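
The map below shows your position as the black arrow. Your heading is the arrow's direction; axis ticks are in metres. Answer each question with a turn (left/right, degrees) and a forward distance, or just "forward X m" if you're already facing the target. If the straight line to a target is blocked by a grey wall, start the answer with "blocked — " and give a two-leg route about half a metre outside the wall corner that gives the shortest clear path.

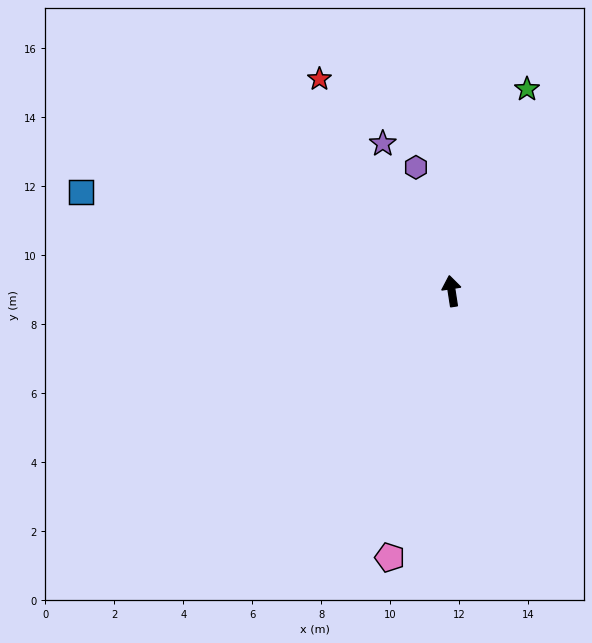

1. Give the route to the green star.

turn right 29°, forward 6.2 m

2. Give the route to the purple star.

turn left 16°, forward 4.7 m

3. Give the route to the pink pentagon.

turn left 158°, forward 7.9 m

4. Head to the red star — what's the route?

turn left 23°, forward 7.2 m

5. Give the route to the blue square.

turn left 66°, forward 11.1 m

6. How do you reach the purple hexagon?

turn left 7°, forward 3.7 m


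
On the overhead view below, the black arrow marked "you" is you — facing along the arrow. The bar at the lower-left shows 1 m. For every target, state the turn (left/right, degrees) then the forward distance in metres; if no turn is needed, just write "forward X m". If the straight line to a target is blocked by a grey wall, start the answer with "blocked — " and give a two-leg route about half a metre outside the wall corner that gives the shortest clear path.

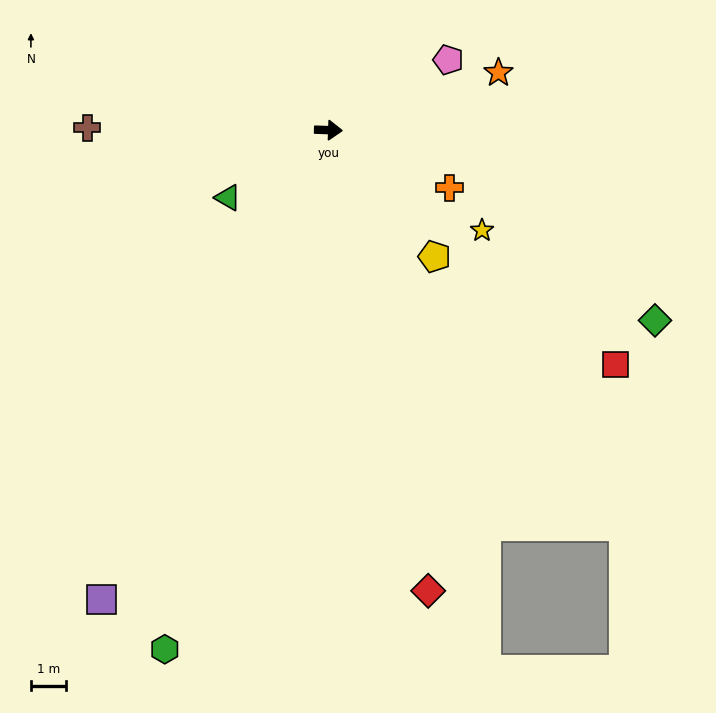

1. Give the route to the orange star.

turn left 21°, forward 5.1 m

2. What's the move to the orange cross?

turn right 24°, forward 3.8 m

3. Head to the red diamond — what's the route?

turn right 76°, forward 13.3 m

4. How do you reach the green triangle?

turn right 144°, forward 3.4 m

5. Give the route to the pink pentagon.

turn left 32°, forward 3.9 m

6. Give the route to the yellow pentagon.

turn right 48°, forward 4.7 m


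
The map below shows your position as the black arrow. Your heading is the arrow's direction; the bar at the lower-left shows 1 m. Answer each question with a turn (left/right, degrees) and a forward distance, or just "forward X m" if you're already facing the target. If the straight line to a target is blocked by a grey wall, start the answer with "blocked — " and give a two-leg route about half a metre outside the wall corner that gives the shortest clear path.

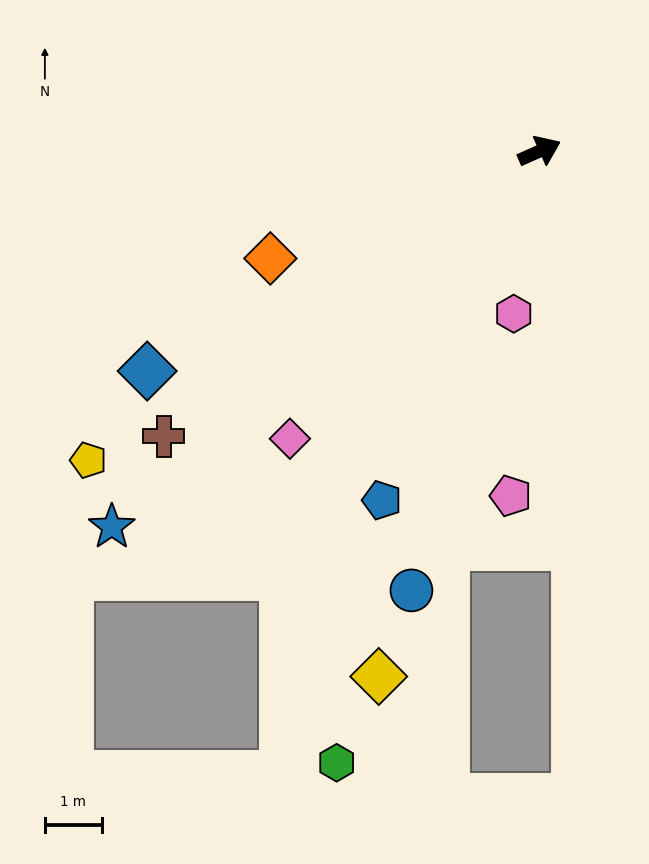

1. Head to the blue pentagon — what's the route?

turn right 138°, forward 6.7 m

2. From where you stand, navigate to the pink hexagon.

turn right 123°, forward 2.9 m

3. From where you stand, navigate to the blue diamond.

turn right 175°, forward 7.9 m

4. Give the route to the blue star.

turn right 163°, forward 10.0 m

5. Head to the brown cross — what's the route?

turn right 167°, forward 8.3 m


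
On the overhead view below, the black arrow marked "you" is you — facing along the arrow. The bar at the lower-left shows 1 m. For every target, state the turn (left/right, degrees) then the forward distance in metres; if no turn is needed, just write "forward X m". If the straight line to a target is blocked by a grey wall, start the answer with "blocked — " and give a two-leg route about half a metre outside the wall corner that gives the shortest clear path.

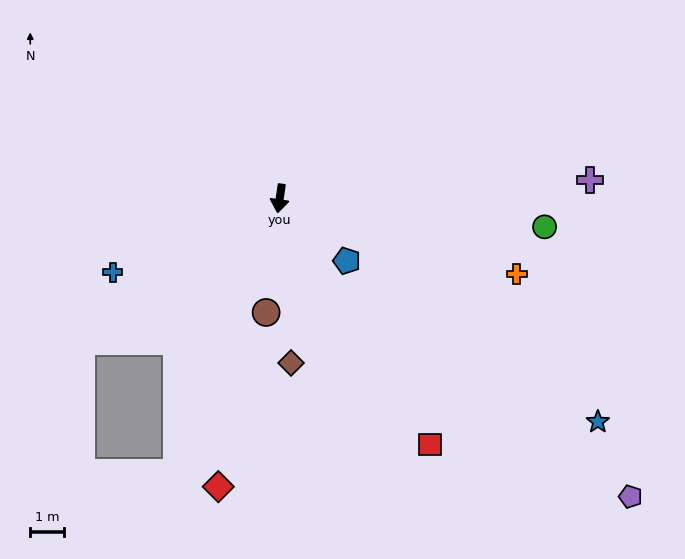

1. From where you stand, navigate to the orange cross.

turn left 81°, forward 7.4 m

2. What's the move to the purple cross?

turn left 102°, forward 9.3 m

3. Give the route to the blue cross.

turn right 58°, forward 5.5 m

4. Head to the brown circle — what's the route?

forward 3.4 m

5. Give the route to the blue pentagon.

turn left 55°, forward 2.7 m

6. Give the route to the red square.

turn left 40°, forward 8.6 m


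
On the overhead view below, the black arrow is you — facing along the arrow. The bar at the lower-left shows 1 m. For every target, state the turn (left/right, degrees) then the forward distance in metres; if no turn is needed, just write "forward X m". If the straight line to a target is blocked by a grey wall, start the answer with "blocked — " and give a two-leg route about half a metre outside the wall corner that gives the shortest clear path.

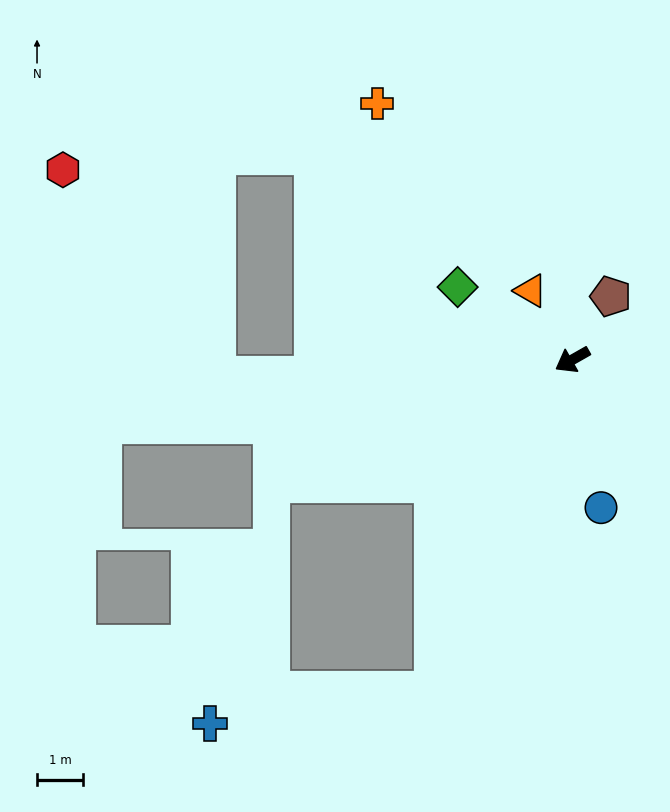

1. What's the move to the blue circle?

turn left 71°, forward 3.3 m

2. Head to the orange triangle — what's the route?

turn right 88°, forward 1.8 m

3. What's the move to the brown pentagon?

turn right 151°, forward 1.6 m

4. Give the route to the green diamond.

turn right 62°, forward 3.0 m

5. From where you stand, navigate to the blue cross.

blocked — turn left 38°, forward 7.8 m, then turn right 59°, forward 4.9 m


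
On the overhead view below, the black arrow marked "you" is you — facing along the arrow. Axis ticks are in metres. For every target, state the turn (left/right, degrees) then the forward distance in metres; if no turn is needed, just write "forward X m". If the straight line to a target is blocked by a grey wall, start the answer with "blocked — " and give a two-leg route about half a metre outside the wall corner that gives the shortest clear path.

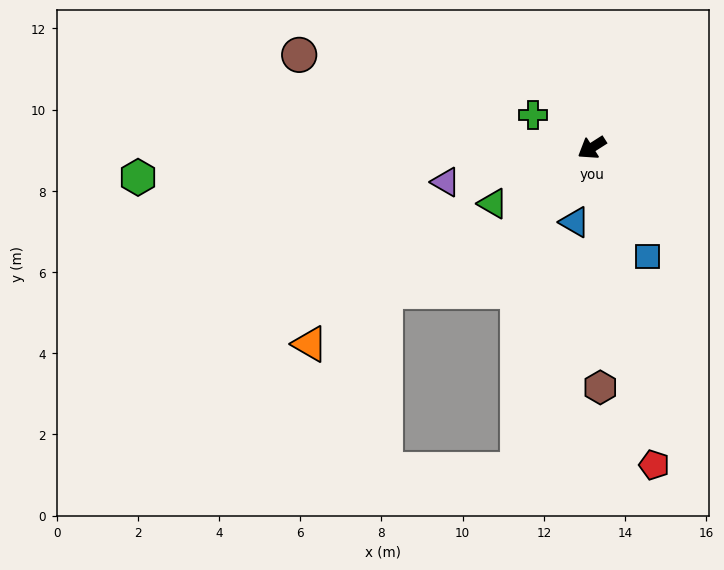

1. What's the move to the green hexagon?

turn right 29°, forward 11.2 m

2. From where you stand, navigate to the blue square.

turn left 85°, forward 3.0 m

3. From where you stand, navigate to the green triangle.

turn right 3°, forward 2.8 m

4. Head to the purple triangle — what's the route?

turn right 19°, forward 3.7 m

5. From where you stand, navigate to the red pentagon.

turn left 69°, forward 8.0 m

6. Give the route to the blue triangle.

turn left 44°, forward 1.9 m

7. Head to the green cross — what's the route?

turn right 62°, forward 1.7 m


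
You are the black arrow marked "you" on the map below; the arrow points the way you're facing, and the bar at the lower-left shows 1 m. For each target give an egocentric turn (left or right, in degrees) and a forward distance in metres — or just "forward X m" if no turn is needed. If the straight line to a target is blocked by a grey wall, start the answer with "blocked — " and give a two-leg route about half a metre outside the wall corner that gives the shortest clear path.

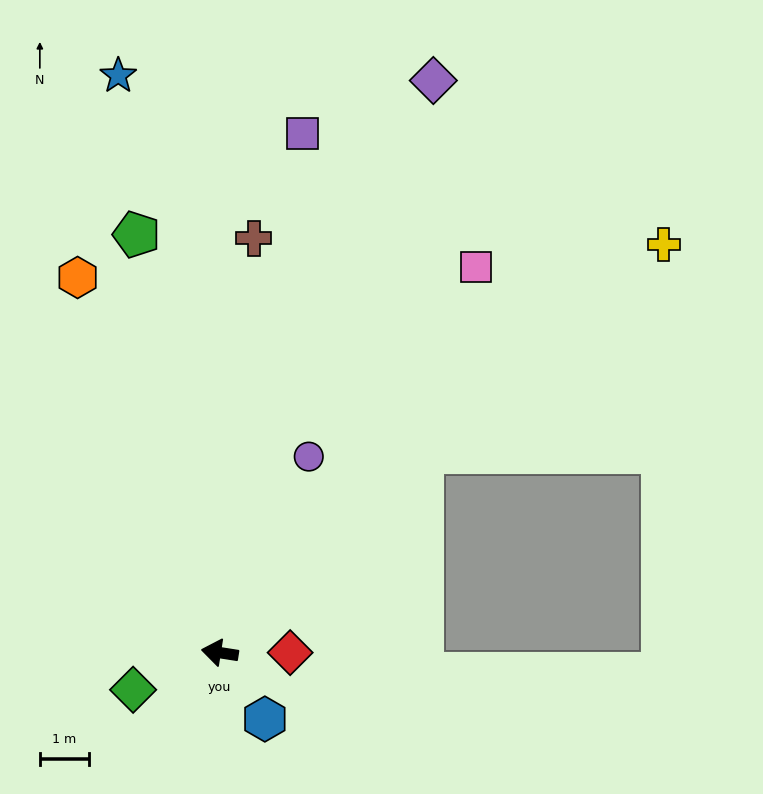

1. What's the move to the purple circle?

turn right 105°, forward 4.3 m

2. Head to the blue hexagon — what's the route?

turn left 133°, forward 1.6 m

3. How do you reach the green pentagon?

turn right 70°, forward 8.6 m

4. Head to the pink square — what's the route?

turn right 115°, forward 9.4 m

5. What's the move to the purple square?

turn right 90°, forward 10.6 m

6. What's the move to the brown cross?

turn right 86°, forward 8.4 m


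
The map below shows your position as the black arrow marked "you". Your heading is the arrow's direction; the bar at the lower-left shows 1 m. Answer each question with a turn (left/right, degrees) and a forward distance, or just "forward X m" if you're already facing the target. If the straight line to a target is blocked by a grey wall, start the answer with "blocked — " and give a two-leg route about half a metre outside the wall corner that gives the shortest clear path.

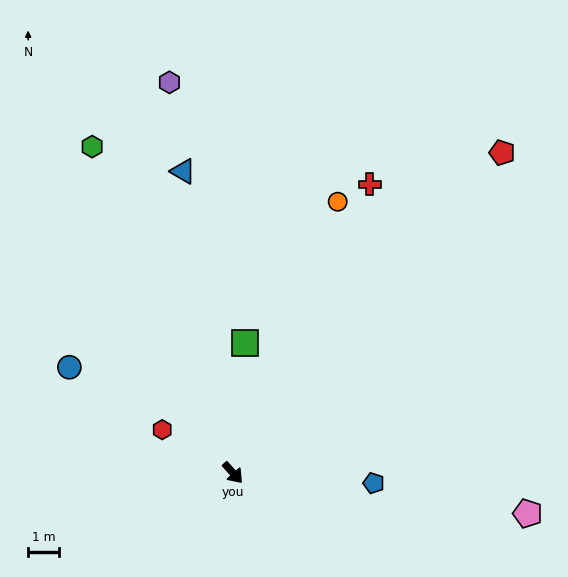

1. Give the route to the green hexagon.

turn left 162°, forward 11.6 m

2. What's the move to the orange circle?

turn left 117°, forward 9.5 m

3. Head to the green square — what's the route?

turn left 133°, forward 4.3 m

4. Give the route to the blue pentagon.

turn left 44°, forward 4.6 m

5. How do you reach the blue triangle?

turn left 148°, forward 10.0 m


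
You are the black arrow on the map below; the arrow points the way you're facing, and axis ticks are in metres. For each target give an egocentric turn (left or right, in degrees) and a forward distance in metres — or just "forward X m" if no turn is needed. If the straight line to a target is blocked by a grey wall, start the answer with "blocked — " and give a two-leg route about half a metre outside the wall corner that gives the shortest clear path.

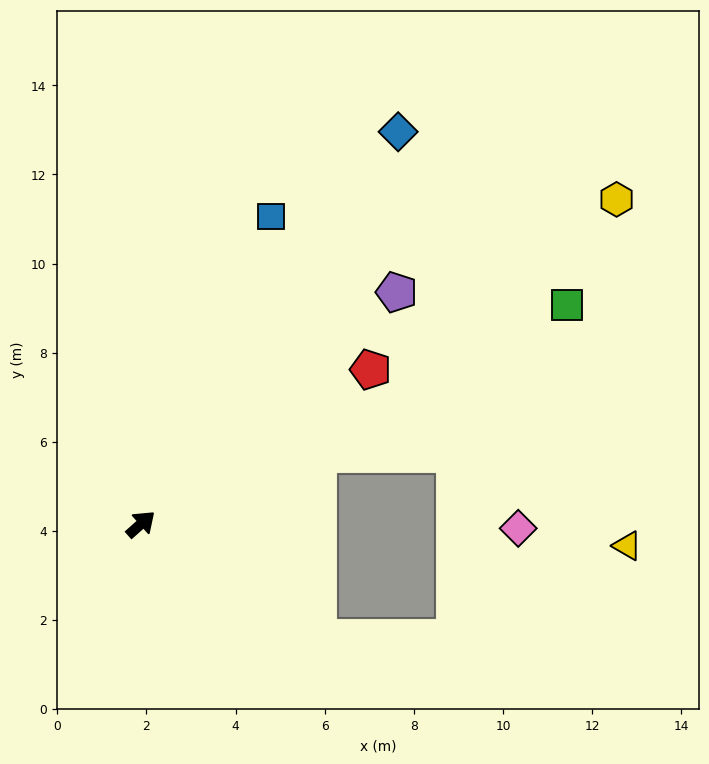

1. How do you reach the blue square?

turn left 25°, forward 7.5 m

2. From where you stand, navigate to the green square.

turn right 14°, forward 10.7 m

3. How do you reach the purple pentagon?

forward 7.7 m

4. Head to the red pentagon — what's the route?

turn right 8°, forward 6.2 m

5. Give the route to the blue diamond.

turn left 15°, forward 10.5 m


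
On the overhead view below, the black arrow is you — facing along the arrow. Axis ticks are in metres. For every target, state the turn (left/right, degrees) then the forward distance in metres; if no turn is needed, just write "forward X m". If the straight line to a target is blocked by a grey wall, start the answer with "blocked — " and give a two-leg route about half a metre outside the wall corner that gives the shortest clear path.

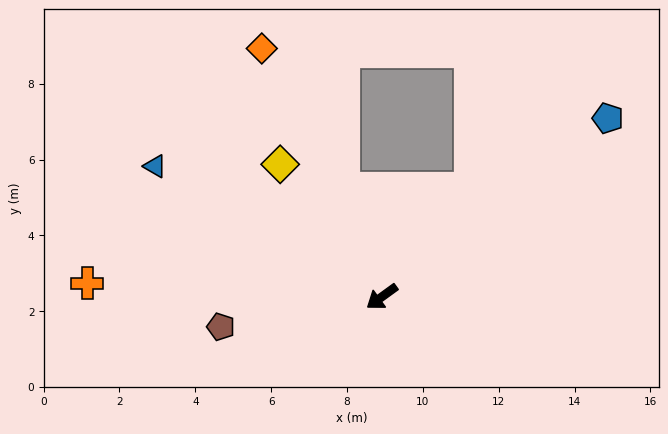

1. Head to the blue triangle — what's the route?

turn right 66°, forward 6.9 m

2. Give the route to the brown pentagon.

turn right 25°, forward 4.3 m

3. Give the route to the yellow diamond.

turn right 88°, forward 4.4 m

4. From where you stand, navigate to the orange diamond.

turn right 100°, forward 7.3 m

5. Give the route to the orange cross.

turn right 39°, forward 7.8 m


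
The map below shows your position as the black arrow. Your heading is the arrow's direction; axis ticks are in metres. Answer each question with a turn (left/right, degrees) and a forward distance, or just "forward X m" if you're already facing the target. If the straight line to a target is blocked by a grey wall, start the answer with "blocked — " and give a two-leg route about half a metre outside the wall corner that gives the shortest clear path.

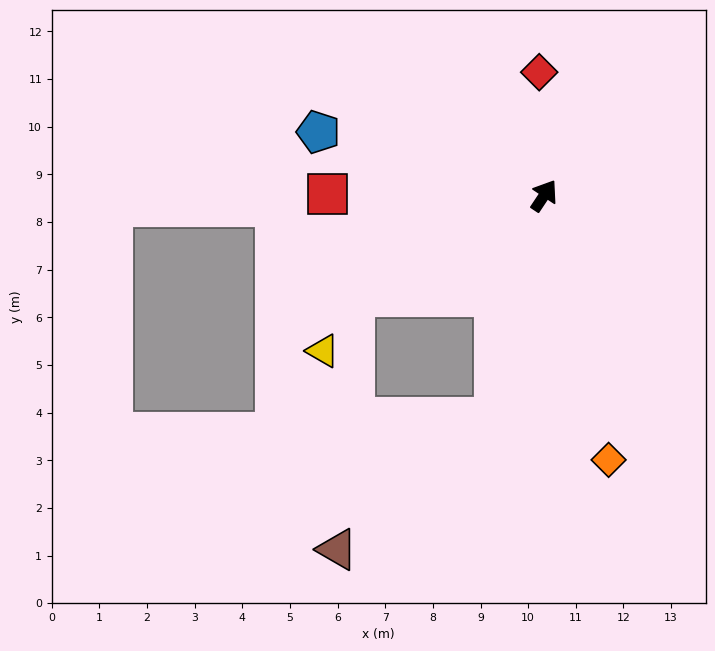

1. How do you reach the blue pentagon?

turn left 108°, forward 4.9 m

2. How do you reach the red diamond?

turn left 36°, forward 2.6 m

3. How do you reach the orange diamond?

turn right 133°, forward 5.7 m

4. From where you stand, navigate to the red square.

turn left 123°, forward 4.6 m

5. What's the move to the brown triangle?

blocked — turn right 159°, forward 4.8 m, then turn right 37°, forward 4.3 m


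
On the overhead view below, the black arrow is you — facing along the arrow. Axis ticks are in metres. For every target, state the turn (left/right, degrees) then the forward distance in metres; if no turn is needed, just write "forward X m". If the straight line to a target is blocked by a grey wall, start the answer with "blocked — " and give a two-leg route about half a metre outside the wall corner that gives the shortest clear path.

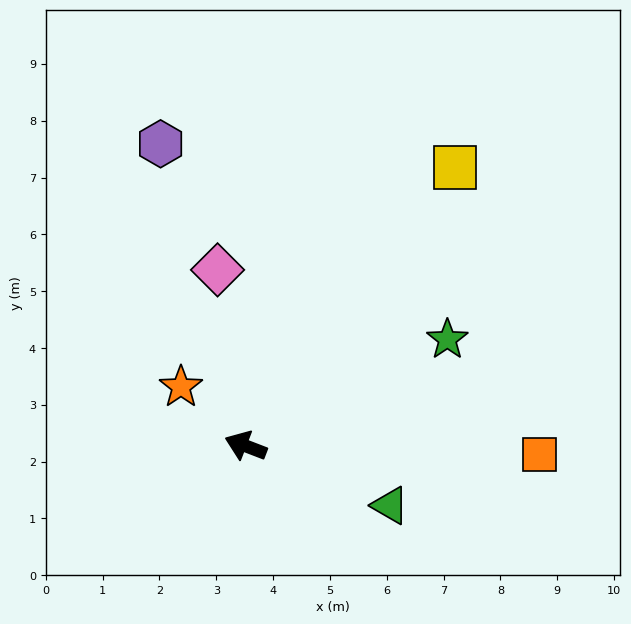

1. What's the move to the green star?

turn right 131°, forward 4.0 m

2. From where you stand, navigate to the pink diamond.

turn right 60°, forward 3.1 m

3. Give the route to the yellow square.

turn right 106°, forward 6.1 m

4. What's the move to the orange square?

turn right 161°, forward 5.2 m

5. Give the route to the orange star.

turn right 21°, forward 1.5 m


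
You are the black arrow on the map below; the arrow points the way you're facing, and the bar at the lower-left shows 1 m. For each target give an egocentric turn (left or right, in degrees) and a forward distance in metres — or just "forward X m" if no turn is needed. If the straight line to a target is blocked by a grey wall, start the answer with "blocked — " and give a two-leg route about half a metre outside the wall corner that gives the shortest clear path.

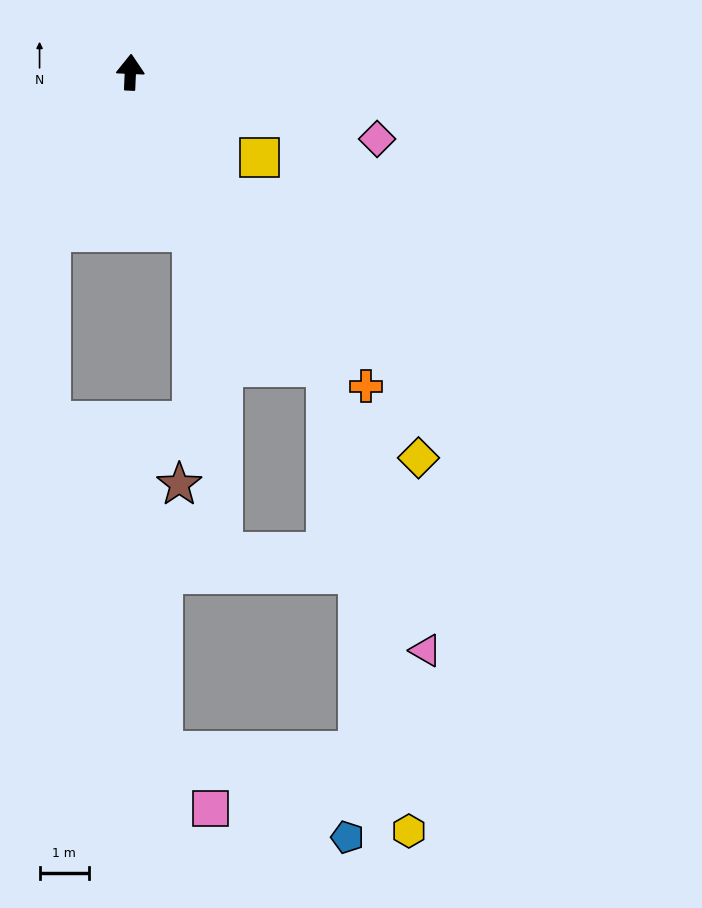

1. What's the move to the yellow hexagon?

blocked — turn right 144°, forward 7.2 m, then turn right 24°, forward 9.5 m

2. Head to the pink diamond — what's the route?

turn right 103°, forward 5.2 m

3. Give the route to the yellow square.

turn right 121°, forward 3.1 m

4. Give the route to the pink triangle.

blocked — turn right 144°, forward 7.2 m, then turn right 14°, forward 6.1 m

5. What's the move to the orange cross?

turn right 141°, forward 7.9 m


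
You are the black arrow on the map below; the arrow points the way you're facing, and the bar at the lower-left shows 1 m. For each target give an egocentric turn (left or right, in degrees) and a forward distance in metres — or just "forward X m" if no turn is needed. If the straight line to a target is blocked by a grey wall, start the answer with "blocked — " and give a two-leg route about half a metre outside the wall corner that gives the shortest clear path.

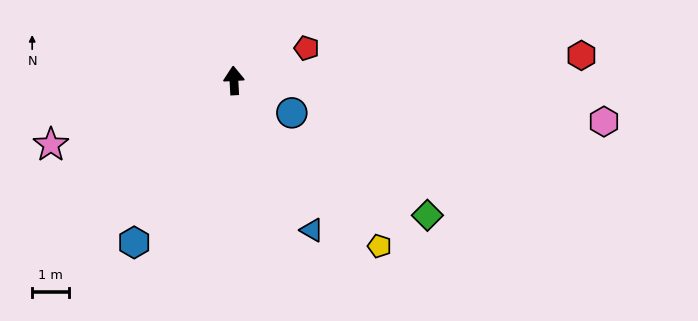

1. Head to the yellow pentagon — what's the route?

turn right 142°, forward 6.0 m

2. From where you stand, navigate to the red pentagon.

turn right 69°, forward 2.2 m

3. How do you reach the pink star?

turn left 106°, forward 5.3 m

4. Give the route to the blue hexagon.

turn left 145°, forward 5.2 m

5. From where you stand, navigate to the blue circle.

turn right 122°, forward 1.8 m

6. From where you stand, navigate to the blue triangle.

turn right 156°, forward 4.6 m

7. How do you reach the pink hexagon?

turn right 99°, forward 10.2 m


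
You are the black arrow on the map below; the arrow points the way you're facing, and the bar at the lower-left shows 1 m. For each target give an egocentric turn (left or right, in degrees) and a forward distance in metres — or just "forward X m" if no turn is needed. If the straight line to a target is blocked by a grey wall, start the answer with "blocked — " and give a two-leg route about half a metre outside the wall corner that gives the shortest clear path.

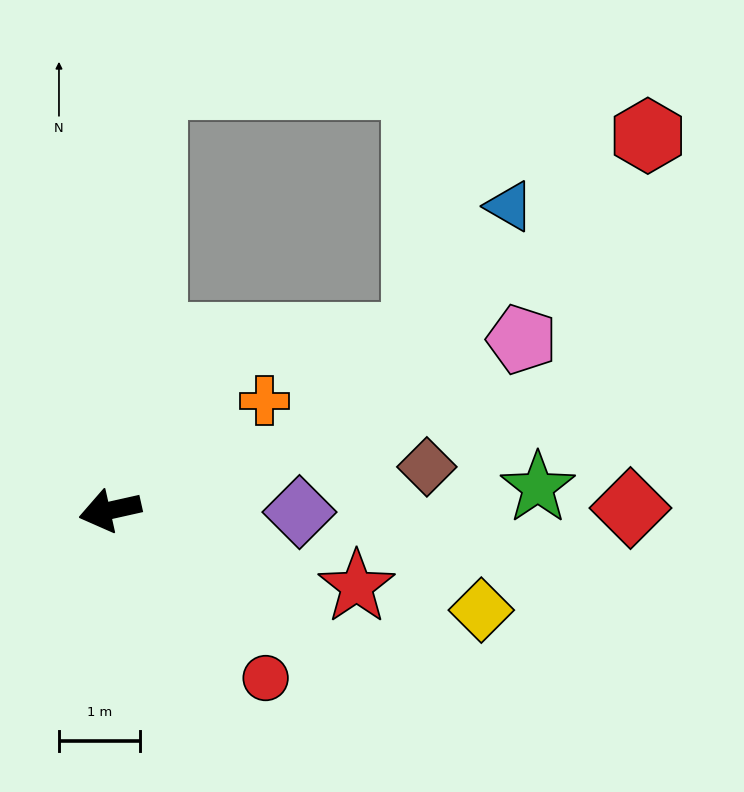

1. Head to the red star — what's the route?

turn left 150°, forward 3.2 m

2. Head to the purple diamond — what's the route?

turn left 167°, forward 2.3 m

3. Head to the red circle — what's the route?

turn left 120°, forward 2.8 m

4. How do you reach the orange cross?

turn right 157°, forward 2.3 m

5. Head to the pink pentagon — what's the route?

turn right 170°, forward 5.5 m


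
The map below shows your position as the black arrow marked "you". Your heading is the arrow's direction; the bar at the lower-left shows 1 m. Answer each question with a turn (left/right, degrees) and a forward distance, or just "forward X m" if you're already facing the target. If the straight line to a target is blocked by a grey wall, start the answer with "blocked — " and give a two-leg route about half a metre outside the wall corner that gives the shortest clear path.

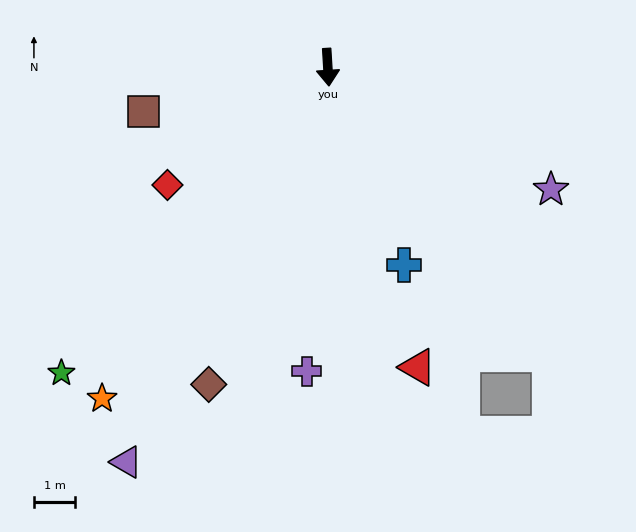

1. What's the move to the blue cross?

turn left 18°, forward 5.1 m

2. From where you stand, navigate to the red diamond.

turn right 57°, forward 4.8 m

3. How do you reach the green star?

turn right 45°, forward 9.8 m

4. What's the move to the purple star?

turn left 58°, forward 6.2 m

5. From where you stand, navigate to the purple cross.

turn right 7°, forward 7.4 m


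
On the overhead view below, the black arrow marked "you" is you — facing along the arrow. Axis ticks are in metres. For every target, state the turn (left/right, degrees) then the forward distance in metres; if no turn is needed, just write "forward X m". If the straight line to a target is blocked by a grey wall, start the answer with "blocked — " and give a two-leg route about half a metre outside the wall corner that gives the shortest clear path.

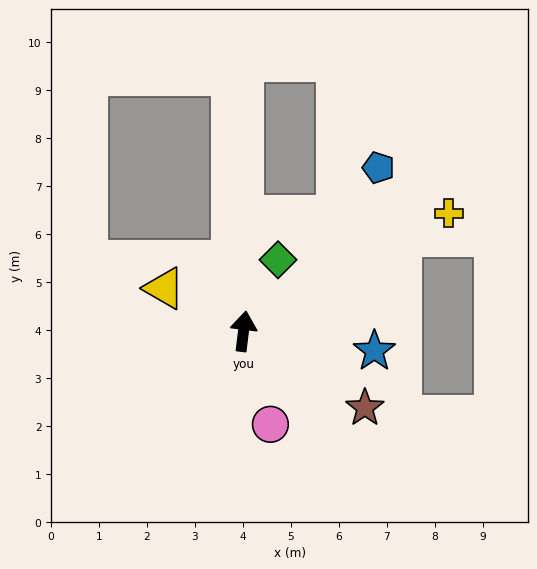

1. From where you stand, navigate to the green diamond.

turn right 19°, forward 1.7 m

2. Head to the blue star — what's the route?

turn right 92°, forward 2.8 m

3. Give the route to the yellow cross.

turn right 53°, forward 4.9 m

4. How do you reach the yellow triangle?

turn left 69°, forward 1.9 m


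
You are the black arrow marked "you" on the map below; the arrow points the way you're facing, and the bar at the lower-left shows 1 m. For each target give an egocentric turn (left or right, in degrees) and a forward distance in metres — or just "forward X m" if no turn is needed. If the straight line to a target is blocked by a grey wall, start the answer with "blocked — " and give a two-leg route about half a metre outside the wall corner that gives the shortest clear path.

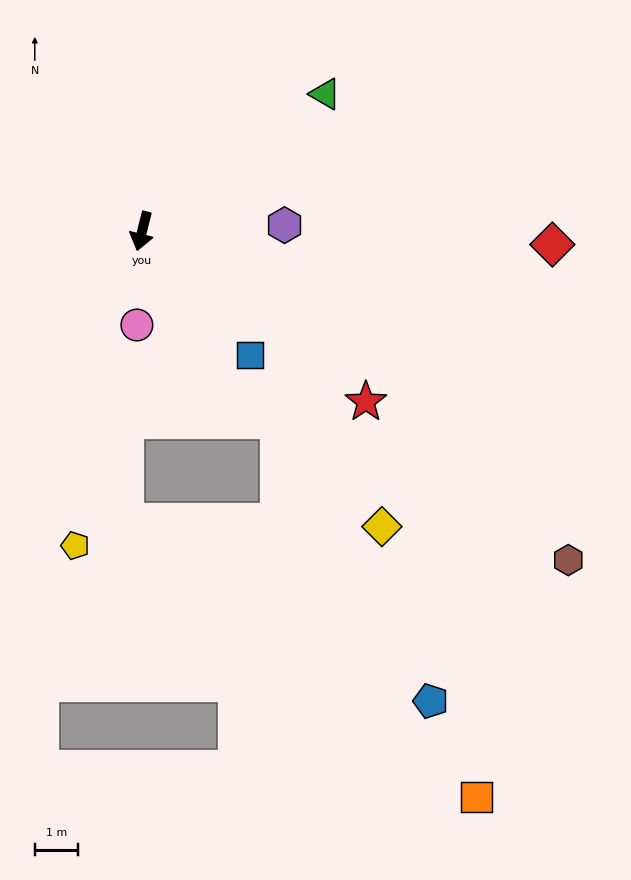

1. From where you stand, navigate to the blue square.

turn left 55°, forward 3.8 m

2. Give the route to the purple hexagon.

turn left 107°, forward 3.3 m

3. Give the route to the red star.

turn left 67°, forward 6.5 m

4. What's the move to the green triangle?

turn left 141°, forward 5.3 m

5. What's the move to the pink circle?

turn left 11°, forward 2.2 m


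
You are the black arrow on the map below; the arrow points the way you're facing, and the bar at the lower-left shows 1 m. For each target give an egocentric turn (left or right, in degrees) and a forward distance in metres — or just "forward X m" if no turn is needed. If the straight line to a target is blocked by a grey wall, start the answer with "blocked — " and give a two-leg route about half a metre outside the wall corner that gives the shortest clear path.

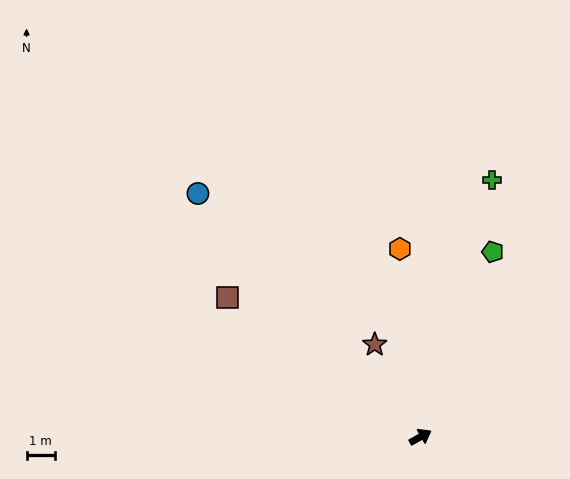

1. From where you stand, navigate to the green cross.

turn left 45°, forward 9.3 m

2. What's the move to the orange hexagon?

turn left 67°, forward 6.6 m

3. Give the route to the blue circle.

turn left 103°, forward 11.5 m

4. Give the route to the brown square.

turn left 115°, forward 8.3 m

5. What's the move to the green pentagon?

turn left 39°, forward 6.9 m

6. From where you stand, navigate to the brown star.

turn left 87°, forward 3.6 m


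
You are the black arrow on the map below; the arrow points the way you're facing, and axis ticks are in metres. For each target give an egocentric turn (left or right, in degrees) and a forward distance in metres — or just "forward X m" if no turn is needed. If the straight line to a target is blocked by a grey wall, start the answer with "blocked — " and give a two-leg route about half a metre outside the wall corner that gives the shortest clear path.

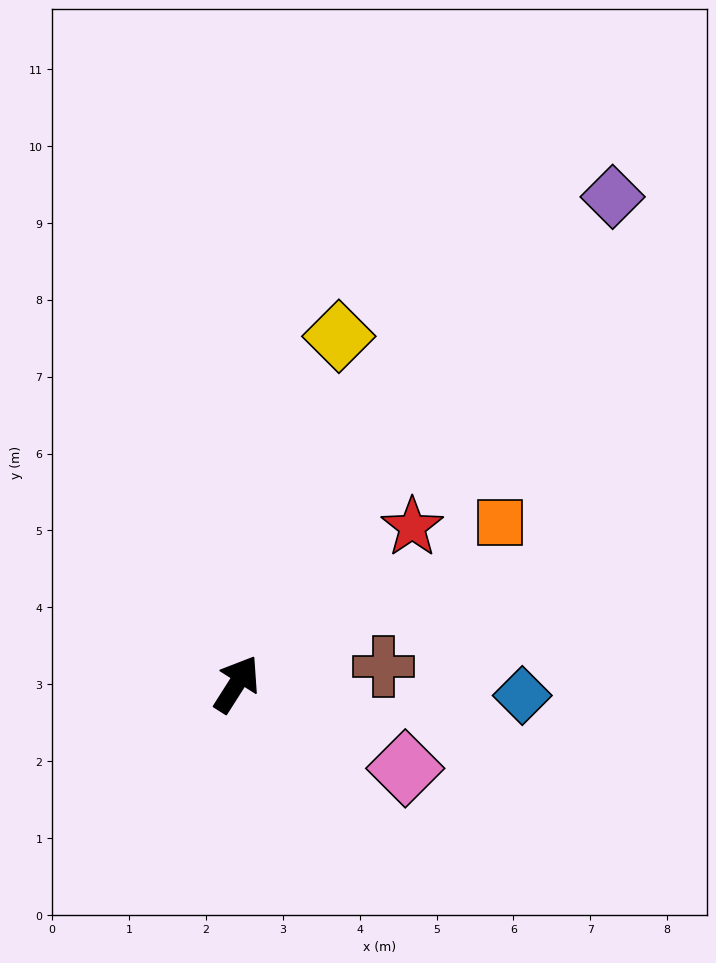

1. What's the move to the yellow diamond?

turn left 16°, forward 4.7 m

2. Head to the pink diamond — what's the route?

turn right 84°, forward 2.5 m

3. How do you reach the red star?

turn right 16°, forward 3.1 m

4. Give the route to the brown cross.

turn right 51°, forward 1.9 m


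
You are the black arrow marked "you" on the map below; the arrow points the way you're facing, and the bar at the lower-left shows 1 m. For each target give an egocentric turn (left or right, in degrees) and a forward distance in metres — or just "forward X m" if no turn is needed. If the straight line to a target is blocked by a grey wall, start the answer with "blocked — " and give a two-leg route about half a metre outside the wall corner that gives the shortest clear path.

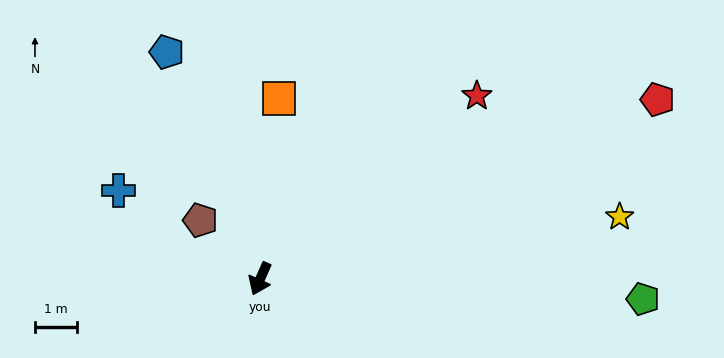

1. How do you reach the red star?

turn left 154°, forward 6.8 m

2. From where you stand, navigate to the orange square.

turn right 162°, forward 4.3 m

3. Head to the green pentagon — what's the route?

turn left 111°, forward 9.1 m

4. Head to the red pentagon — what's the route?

turn left 138°, forward 10.4 m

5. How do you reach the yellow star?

turn left 124°, forward 8.7 m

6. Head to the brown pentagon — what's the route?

turn right 110°, forward 2.0 m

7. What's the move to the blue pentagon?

turn right 134°, forward 5.8 m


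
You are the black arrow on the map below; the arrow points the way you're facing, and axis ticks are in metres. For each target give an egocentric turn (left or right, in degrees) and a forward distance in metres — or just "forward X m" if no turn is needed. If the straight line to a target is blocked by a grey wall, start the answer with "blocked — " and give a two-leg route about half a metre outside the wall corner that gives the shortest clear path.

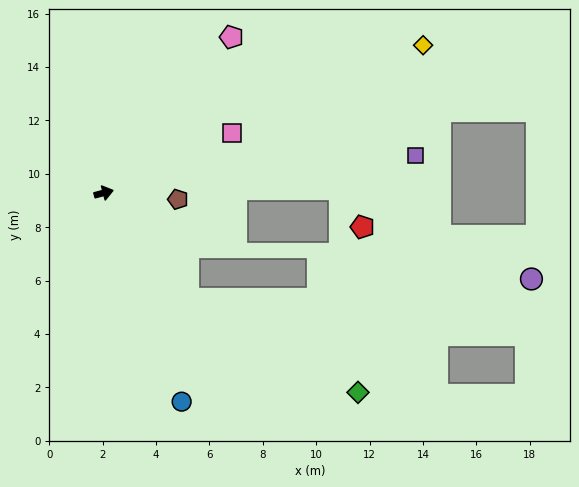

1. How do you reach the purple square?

turn right 8°, forward 11.8 m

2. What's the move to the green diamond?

blocked — turn right 66°, forward 5.1 m, then turn left 22°, forward 7.3 m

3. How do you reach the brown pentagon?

turn right 20°, forward 2.8 m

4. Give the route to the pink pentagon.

turn left 36°, forward 7.5 m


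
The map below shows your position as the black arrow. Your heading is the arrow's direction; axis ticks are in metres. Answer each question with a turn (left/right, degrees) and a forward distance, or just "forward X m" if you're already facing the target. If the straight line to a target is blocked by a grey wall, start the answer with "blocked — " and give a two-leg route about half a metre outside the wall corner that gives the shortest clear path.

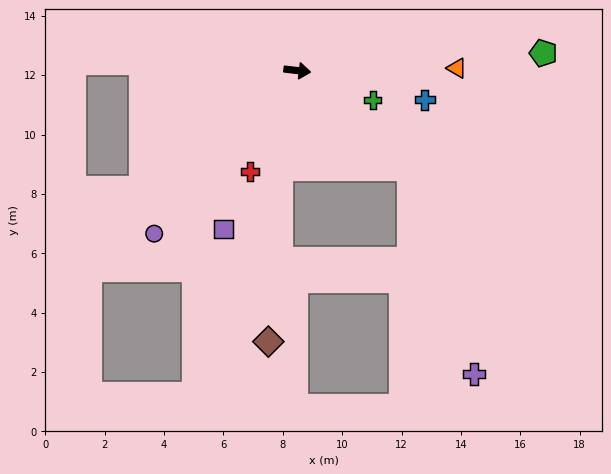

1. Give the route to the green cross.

turn right 15°, forward 2.7 m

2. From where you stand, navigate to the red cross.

turn right 108°, forward 3.8 m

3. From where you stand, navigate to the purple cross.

blocked — turn right 34°, forward 5.0 m, then turn right 32°, forward 7.3 m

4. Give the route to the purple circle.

turn right 125°, forward 7.3 m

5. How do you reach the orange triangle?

turn left 8°, forward 5.4 m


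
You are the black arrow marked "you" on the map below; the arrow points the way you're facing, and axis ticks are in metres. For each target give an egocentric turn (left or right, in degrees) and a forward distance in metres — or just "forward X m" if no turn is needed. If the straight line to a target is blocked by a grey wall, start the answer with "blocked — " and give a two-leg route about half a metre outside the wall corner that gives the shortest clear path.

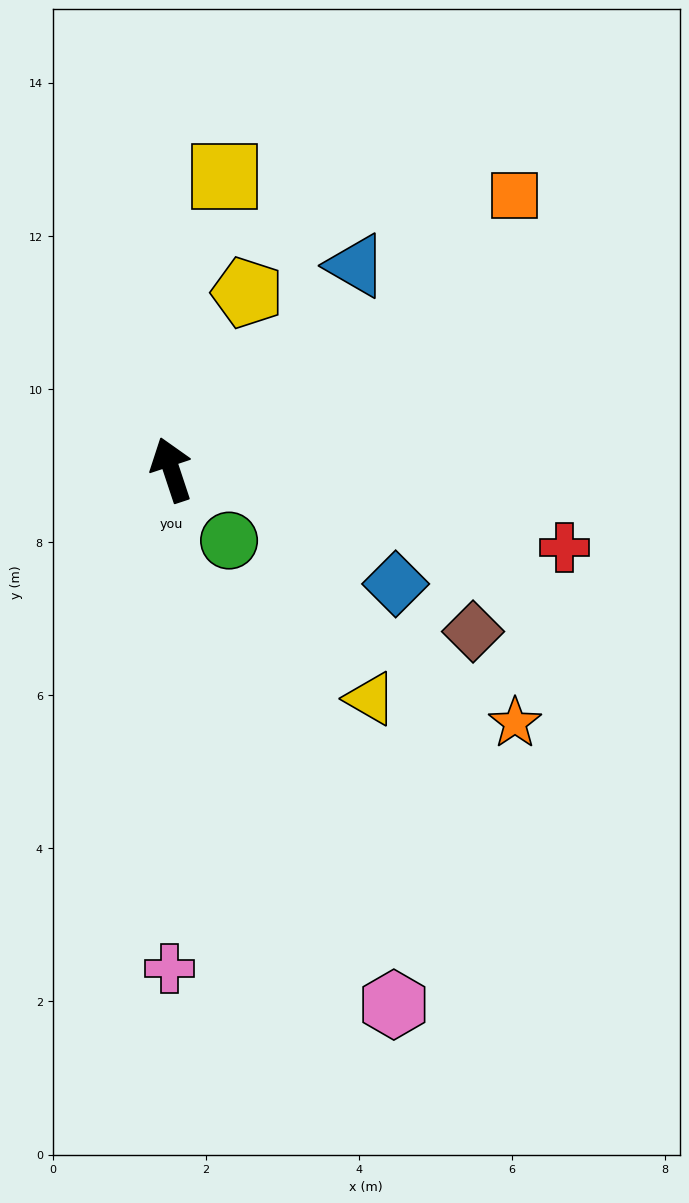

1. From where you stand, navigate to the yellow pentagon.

turn right 42°, forward 2.5 m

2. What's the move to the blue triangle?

turn right 60°, forward 3.6 m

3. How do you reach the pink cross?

turn left 161°, forward 6.5 m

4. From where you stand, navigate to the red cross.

turn right 120°, forward 5.2 m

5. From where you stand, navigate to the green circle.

turn right 159°, forward 1.2 m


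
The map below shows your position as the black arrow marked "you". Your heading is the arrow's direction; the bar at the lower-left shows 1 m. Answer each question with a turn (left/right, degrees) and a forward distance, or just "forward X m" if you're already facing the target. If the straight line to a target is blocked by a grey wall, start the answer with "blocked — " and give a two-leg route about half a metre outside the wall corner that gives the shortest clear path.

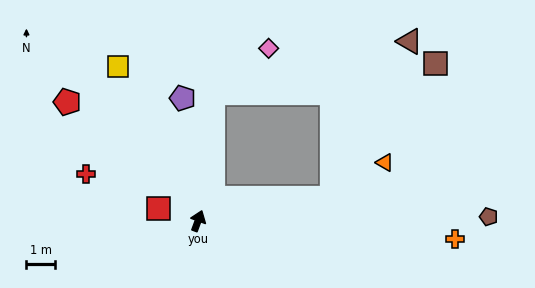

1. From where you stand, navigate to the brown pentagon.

turn right 69°, forward 10.1 m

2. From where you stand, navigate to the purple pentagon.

turn left 27°, forward 4.3 m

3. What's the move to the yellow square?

turn left 48°, forward 6.0 m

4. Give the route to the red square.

turn left 92°, forward 1.4 m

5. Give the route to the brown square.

blocked — turn right 60°, forward 4.7 m, then turn left 43°, forward 5.9 m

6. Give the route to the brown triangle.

blocked — turn right 60°, forward 4.7 m, then turn left 54°, forward 6.1 m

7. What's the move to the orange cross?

turn right 74°, forward 9.0 m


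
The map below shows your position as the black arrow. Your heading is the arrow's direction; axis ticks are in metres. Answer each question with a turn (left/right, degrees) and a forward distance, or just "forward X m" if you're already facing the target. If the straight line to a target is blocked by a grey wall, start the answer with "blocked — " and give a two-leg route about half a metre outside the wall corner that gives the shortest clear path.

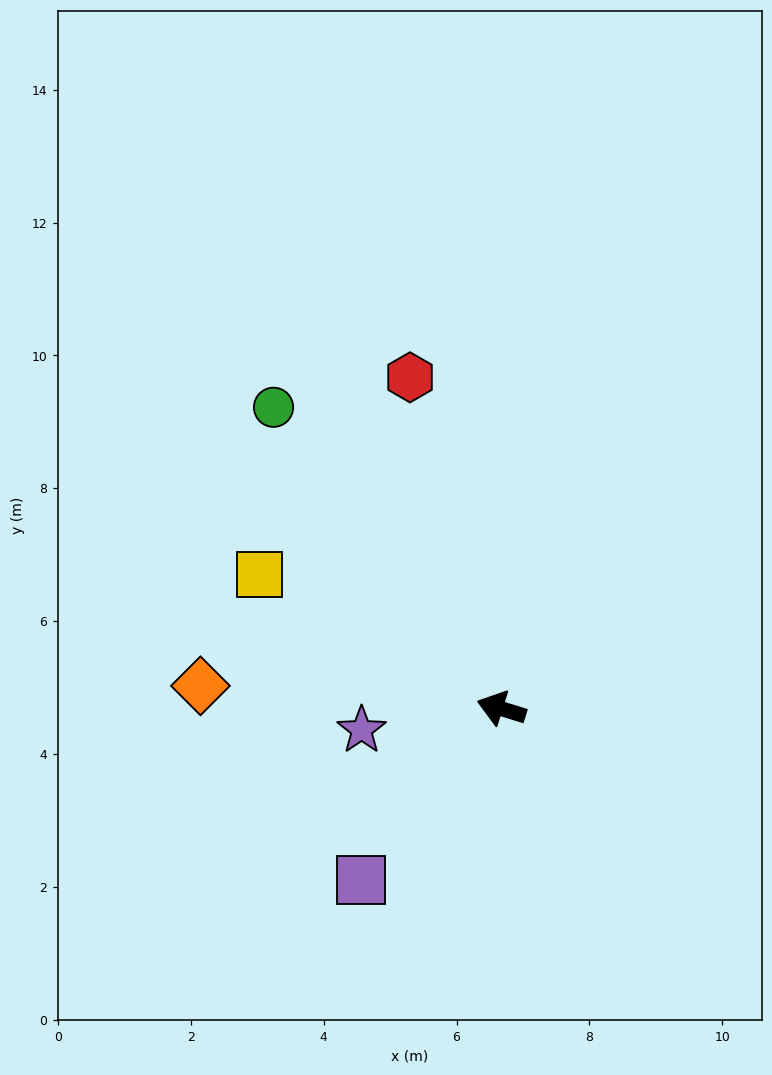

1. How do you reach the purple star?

turn left 26°, forward 2.1 m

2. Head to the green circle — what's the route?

turn right 36°, forward 5.7 m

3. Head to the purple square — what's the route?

turn left 68°, forward 3.3 m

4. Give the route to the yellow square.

turn right 12°, forward 4.2 m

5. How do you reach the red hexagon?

turn right 57°, forward 5.2 m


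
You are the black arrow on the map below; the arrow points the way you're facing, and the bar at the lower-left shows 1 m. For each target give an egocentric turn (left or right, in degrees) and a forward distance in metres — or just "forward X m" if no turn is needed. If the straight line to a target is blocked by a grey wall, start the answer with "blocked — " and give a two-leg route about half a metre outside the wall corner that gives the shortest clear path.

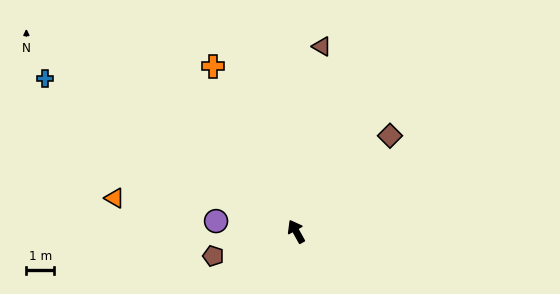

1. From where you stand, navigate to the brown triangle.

turn right 37°, forward 6.7 m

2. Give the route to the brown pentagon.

turn left 77°, forward 3.1 m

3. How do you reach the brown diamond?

turn right 74°, forward 4.8 m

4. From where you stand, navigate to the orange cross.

turn right 2°, forward 6.6 m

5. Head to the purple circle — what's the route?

turn left 53°, forward 2.9 m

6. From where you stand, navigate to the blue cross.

turn left 30°, forward 10.5 m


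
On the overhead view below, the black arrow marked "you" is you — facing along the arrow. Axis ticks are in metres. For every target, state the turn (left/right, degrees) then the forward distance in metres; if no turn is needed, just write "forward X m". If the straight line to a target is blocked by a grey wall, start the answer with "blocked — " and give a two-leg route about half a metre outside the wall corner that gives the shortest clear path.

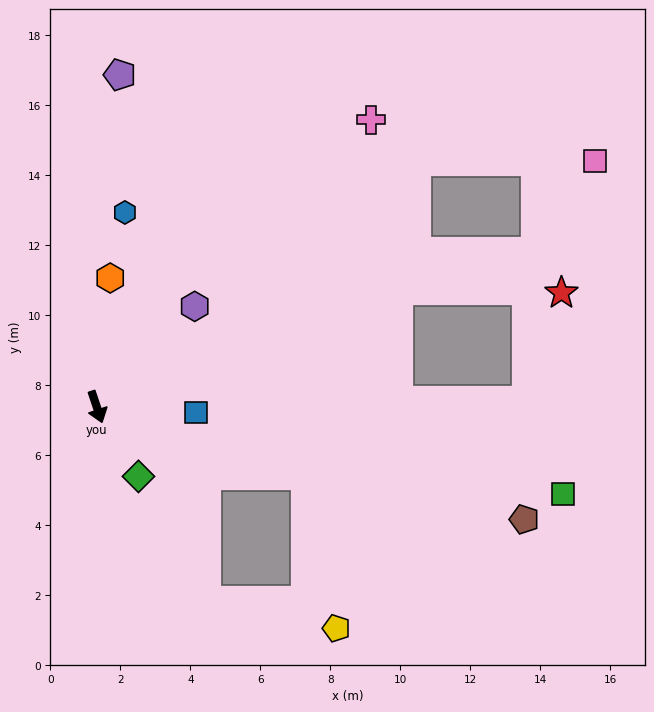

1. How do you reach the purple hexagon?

turn left 117°, forward 4.0 m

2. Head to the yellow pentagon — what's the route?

blocked — turn left 53°, forward 6.3 m, then turn right 60°, forward 4.5 m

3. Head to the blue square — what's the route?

turn left 68°, forward 2.8 m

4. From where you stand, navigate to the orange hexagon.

turn left 155°, forward 3.7 m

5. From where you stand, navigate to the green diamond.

turn left 12°, forward 2.3 m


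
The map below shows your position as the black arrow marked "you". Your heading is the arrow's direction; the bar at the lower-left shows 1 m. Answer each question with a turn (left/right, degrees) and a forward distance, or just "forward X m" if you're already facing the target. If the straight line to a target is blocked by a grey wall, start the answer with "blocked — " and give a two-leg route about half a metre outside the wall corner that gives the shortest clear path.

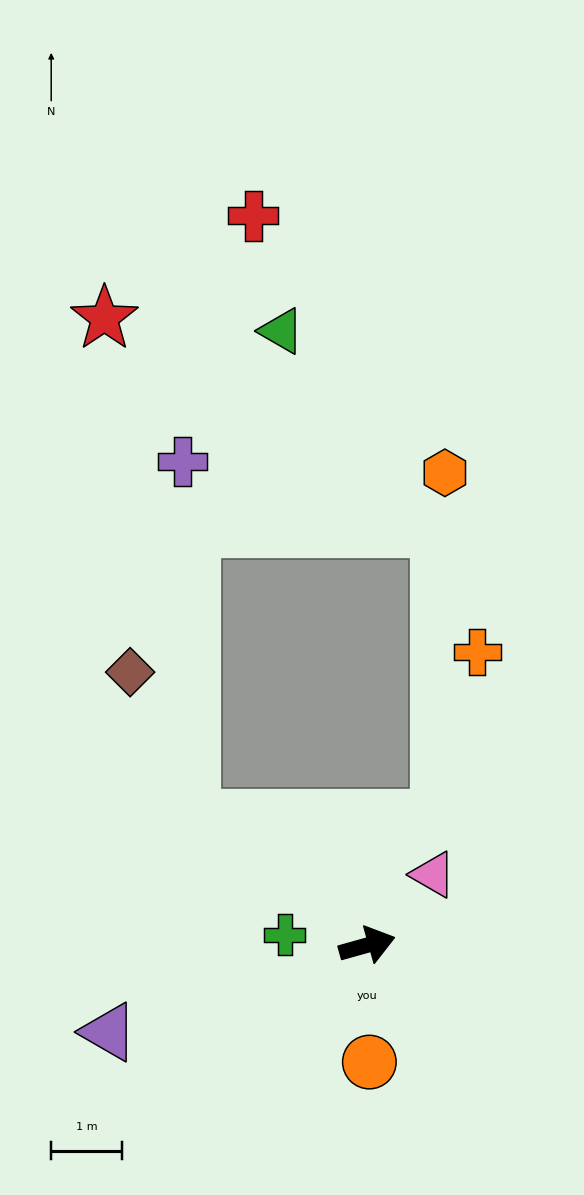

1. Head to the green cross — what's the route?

turn left 157°, forward 1.2 m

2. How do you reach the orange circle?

turn right 105°, forward 1.7 m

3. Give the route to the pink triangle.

turn left 31°, forward 1.4 m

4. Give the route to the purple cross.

blocked — turn left 129°, forward 3.1 m, then turn right 53°, forward 5.1 m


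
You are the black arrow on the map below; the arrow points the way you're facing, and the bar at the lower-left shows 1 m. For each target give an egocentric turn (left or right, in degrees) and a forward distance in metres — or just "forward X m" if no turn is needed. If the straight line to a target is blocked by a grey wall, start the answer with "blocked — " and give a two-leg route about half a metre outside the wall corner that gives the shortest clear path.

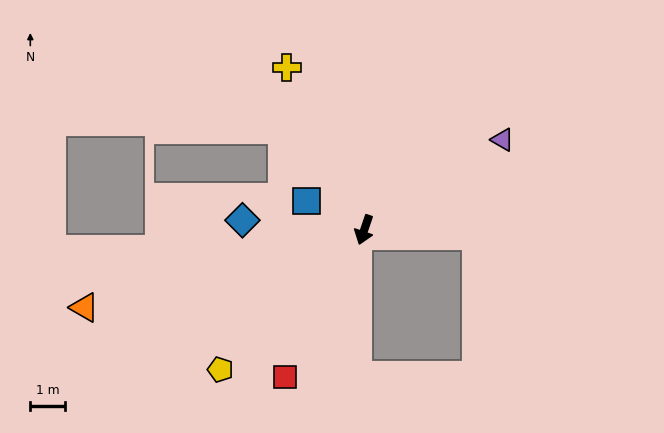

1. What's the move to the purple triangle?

turn left 142°, forward 4.8 m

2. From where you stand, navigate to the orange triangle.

turn right 56°, forward 8.5 m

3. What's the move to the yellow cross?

turn right 136°, forward 5.3 m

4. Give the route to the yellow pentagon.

turn right 27°, forward 5.9 m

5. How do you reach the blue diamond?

turn right 76°, forward 3.6 m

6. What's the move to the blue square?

turn right 98°, forward 1.9 m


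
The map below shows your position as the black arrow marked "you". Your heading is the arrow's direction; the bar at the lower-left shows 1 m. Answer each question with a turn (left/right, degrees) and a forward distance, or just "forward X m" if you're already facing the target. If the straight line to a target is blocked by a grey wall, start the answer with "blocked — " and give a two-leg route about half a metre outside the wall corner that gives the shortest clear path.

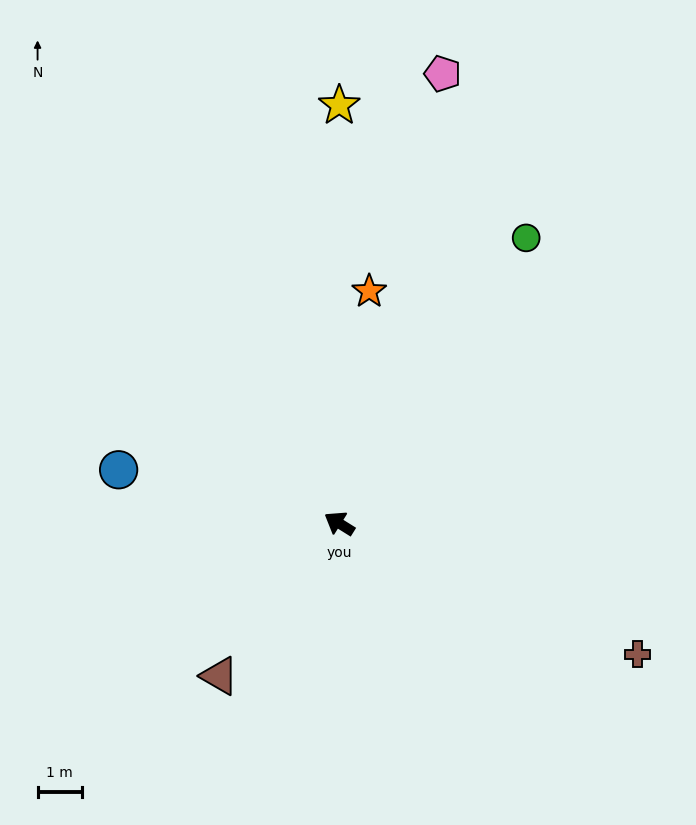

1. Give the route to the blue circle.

turn left 18°, forward 5.2 m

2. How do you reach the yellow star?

turn right 58°, forward 9.5 m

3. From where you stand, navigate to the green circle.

turn right 91°, forward 7.7 m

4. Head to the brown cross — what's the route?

turn right 172°, forward 7.4 m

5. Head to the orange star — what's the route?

turn right 65°, forward 5.3 m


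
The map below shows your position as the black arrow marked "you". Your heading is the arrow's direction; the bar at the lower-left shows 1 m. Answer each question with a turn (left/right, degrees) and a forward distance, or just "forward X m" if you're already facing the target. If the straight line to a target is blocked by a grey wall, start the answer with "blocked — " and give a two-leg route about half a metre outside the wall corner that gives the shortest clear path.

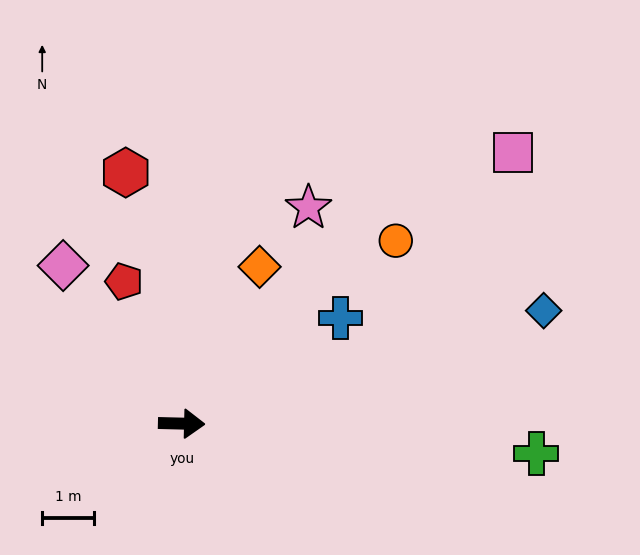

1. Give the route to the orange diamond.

turn left 65°, forward 3.4 m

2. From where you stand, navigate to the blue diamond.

turn left 19°, forward 7.3 m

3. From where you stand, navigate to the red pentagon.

turn left 113°, forward 2.9 m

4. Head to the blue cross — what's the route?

turn left 35°, forward 3.7 m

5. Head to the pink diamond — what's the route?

turn left 128°, forward 3.8 m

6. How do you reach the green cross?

turn right 3°, forward 6.8 m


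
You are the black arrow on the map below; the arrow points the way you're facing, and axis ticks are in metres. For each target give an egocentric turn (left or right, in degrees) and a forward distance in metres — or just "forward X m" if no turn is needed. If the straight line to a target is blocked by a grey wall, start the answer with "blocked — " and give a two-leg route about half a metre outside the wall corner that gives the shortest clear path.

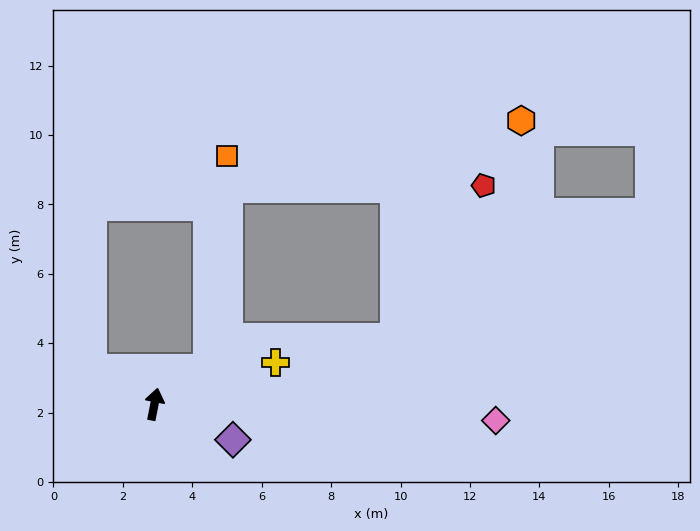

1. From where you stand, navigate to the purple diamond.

turn right 103°, forward 2.5 m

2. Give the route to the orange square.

blocked — turn right 45°, forward 1.9 m, then turn left 51°, forward 6.1 m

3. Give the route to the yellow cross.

turn right 60°, forward 3.7 m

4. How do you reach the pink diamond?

turn right 82°, forward 9.8 m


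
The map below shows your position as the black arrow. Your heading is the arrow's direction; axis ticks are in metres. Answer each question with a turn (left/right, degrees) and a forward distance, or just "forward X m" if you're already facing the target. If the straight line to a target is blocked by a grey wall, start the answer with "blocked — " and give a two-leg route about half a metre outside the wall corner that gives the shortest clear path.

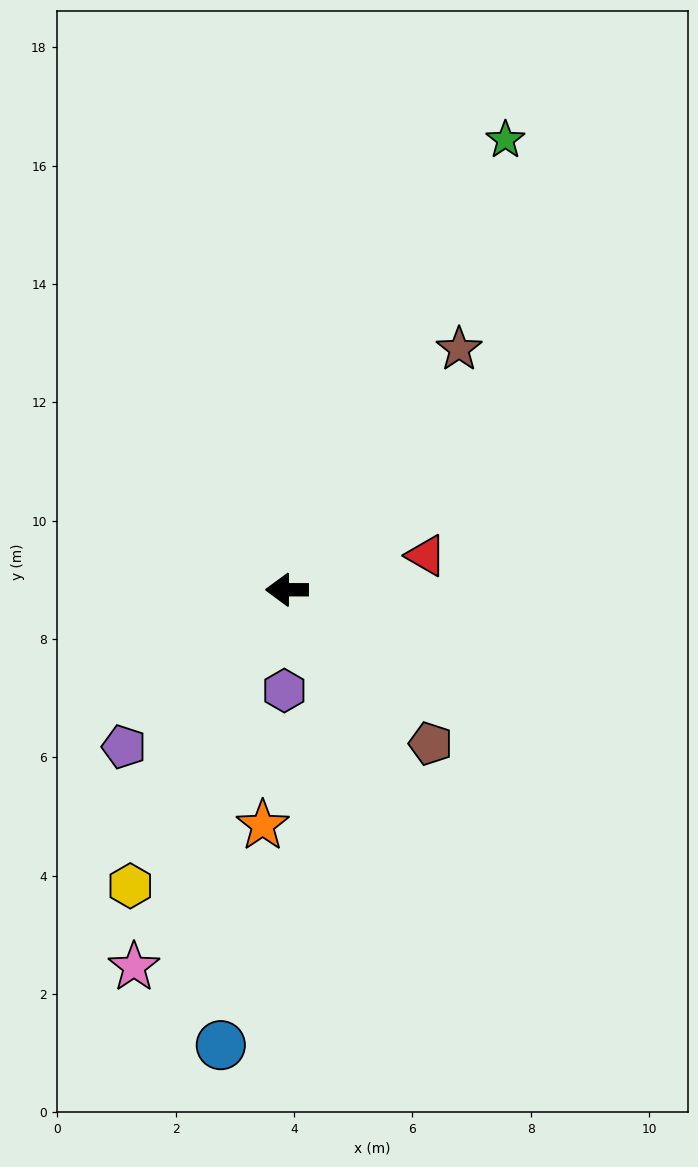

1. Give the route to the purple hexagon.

turn left 89°, forward 1.7 m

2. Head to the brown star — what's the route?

turn right 125°, forward 5.0 m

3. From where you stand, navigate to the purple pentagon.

turn left 44°, forward 3.8 m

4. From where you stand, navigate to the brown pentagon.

turn left 133°, forward 3.6 m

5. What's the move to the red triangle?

turn right 166°, forward 2.4 m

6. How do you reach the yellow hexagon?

turn left 62°, forward 5.7 m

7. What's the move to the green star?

turn right 116°, forward 8.5 m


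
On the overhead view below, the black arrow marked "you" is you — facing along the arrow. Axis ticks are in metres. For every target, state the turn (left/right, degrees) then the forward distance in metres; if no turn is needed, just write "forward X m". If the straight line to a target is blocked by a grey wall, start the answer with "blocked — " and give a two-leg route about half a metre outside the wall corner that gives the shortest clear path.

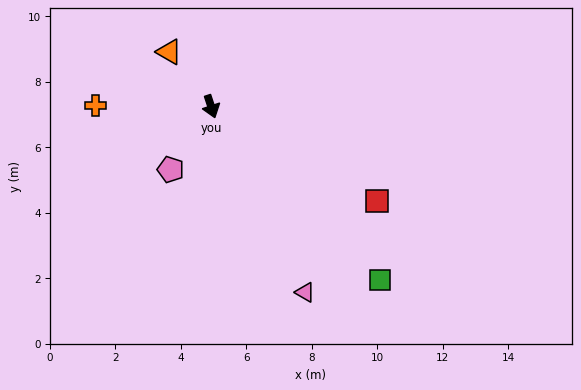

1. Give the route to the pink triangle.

turn left 9°, forward 6.4 m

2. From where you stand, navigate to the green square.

turn left 26°, forward 7.4 m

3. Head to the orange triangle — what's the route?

turn right 161°, forward 2.1 m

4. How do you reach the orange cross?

turn right 109°, forward 3.5 m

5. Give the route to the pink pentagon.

turn right 51°, forward 2.3 m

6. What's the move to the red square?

turn left 42°, forward 5.8 m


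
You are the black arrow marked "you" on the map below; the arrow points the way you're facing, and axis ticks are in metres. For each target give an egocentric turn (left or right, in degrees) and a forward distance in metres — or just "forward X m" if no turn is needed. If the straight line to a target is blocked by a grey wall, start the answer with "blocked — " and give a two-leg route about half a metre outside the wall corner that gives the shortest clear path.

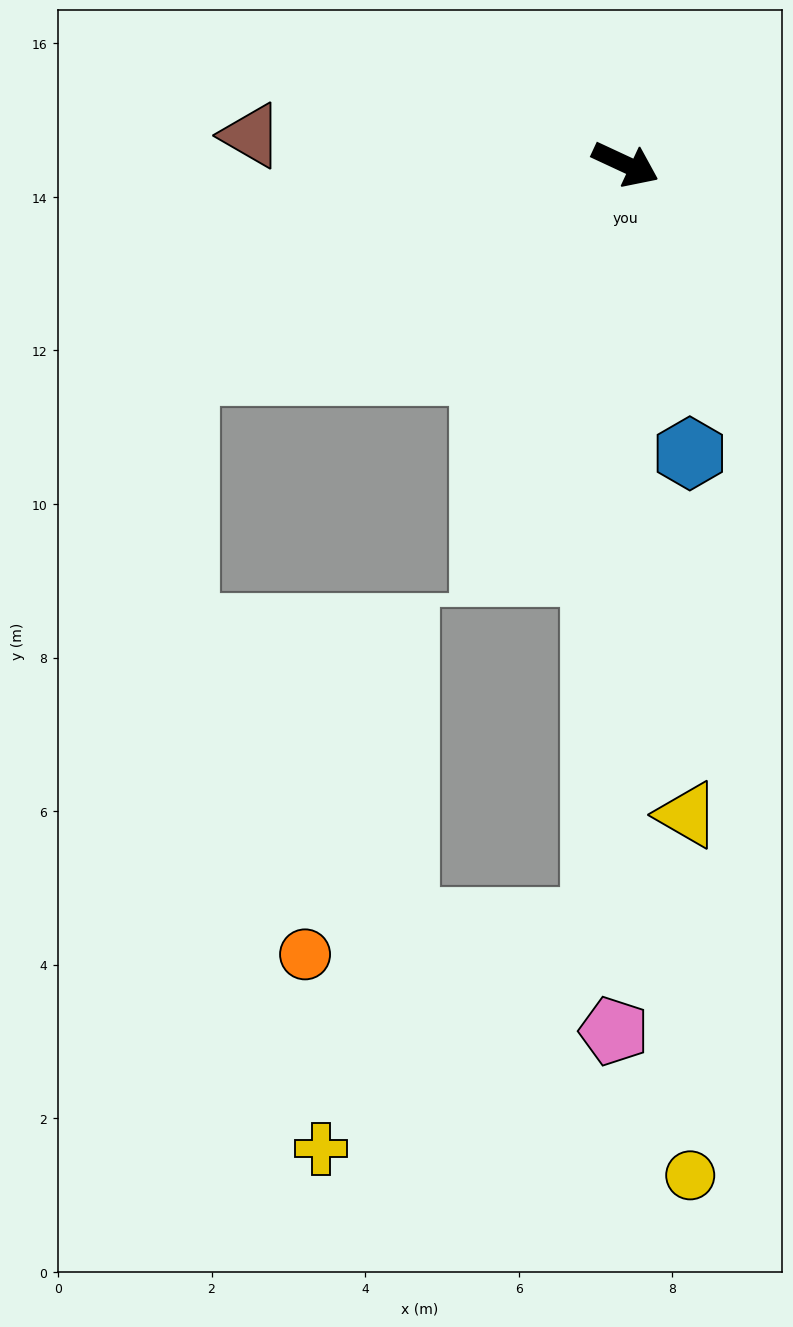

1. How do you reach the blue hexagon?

turn right 52°, forward 3.9 m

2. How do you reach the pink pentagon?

turn right 66°, forward 11.3 m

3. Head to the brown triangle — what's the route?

turn right 159°, forward 4.9 m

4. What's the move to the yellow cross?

blocked — turn right 67°, forward 9.9 m, then turn right 48°, forward 4.6 m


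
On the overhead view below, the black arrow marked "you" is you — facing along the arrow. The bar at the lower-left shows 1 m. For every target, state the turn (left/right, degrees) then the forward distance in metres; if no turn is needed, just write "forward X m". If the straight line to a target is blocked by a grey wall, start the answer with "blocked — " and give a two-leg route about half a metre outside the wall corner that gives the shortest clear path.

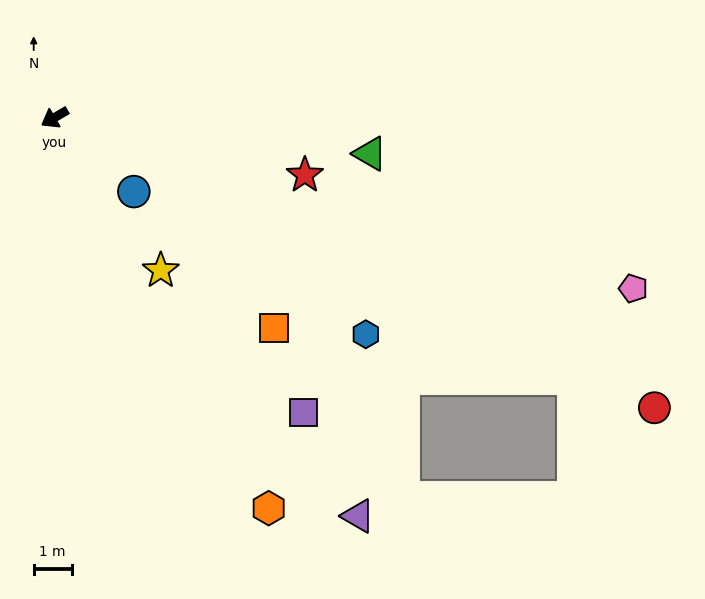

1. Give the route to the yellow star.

turn left 94°, forward 4.9 m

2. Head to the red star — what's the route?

turn left 137°, forward 6.8 m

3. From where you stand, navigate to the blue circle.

turn left 107°, forward 2.9 m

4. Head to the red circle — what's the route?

turn left 124°, forward 17.5 m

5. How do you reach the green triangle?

turn left 143°, forward 8.4 m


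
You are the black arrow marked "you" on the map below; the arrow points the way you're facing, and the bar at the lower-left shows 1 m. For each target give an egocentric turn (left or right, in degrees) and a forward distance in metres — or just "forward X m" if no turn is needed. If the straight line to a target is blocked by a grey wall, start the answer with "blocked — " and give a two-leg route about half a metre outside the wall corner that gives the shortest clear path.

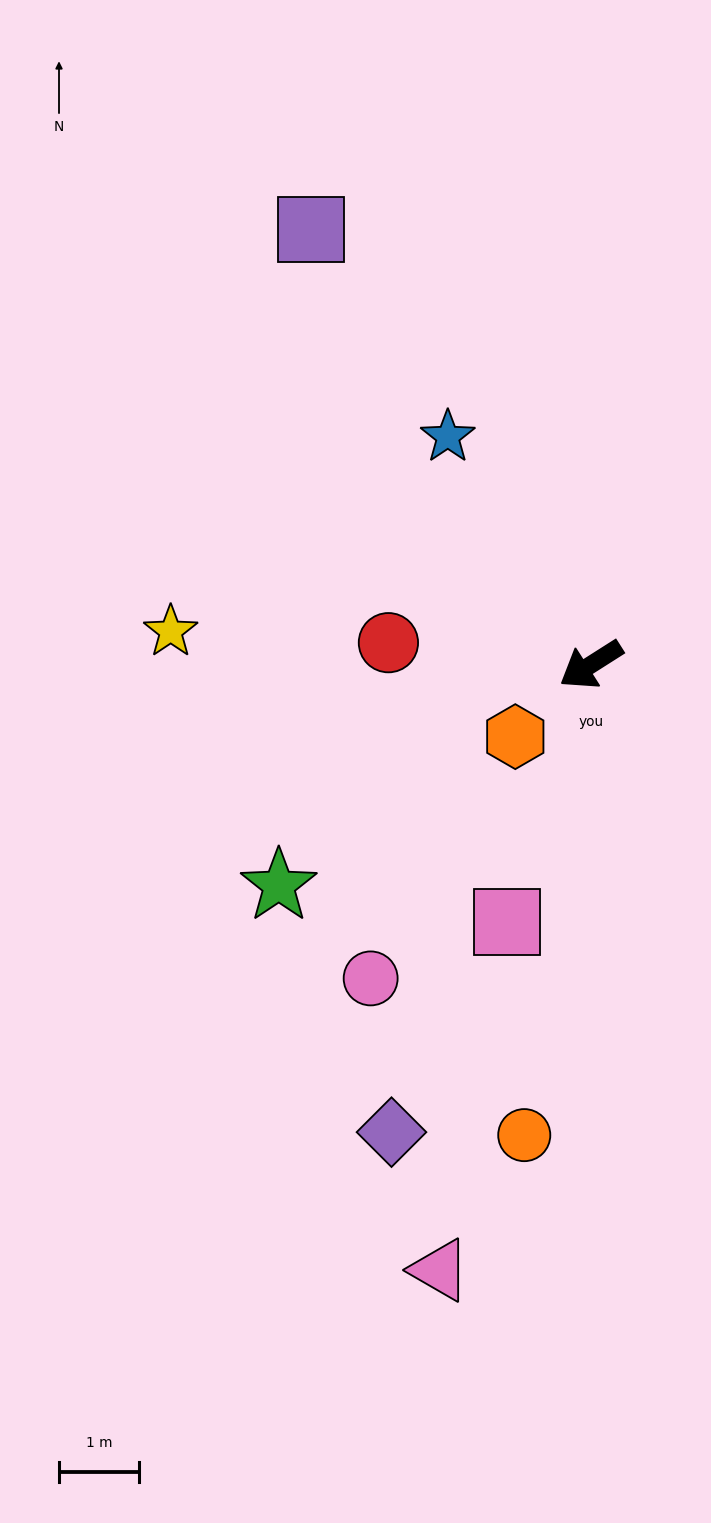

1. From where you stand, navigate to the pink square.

turn left 39°, forward 3.4 m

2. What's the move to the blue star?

turn right 90°, forward 3.4 m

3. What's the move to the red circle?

turn right 39°, forward 2.5 m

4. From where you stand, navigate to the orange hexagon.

turn left 11°, forward 1.3 m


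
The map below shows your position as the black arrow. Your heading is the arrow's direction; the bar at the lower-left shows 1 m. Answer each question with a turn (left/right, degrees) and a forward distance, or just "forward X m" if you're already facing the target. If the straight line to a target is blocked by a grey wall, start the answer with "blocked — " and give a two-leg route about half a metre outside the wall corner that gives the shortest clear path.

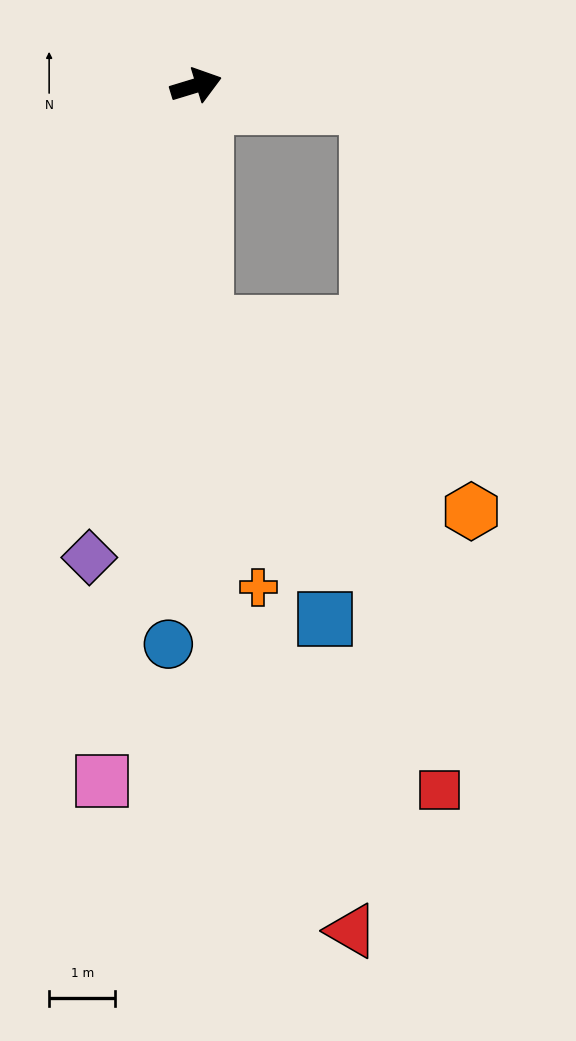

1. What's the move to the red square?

blocked — turn right 24°, forward 2.6 m, then turn right 77°, forward 10.4 m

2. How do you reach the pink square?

turn right 115°, forward 10.6 m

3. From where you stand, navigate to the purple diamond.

turn right 120°, forward 7.3 m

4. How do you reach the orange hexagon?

blocked — turn right 105°, forward 3.6 m, then turn left 53°, forward 4.9 m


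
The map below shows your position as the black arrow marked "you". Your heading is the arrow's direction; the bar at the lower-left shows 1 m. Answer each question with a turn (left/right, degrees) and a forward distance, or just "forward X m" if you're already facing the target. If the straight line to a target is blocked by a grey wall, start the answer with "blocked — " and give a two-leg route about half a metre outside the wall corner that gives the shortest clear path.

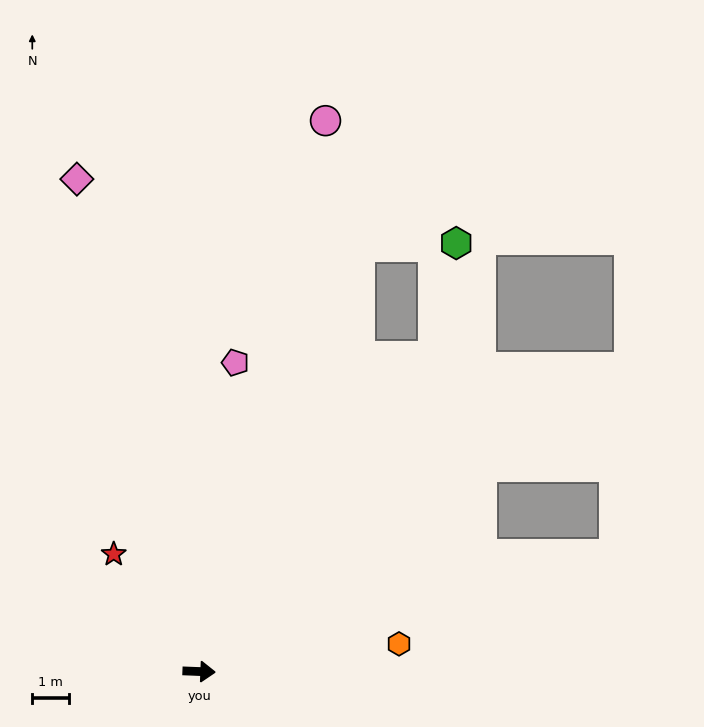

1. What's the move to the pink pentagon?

turn left 86°, forward 8.5 m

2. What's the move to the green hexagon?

blocked — turn left 56°, forward 10.7 m, then turn left 25°, forward 3.2 m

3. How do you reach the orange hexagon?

turn left 10°, forward 5.5 m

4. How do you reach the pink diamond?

turn left 106°, forward 13.8 m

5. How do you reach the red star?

turn left 128°, forward 4.0 m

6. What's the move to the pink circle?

turn left 79°, forward 15.4 m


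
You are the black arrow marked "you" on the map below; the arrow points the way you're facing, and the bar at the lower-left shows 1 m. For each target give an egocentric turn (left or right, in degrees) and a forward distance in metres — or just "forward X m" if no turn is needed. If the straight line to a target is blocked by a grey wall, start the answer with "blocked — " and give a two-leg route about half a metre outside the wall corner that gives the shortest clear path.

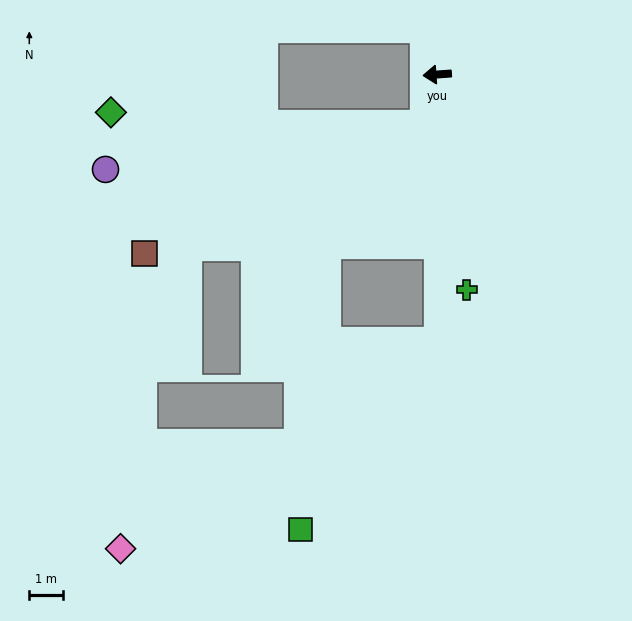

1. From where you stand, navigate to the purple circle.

blocked — turn left 71°, forward 1.5 m, then turn right 67°, forward 9.6 m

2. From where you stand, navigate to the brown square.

blocked — turn left 71°, forward 1.5 m, then turn right 50°, forward 9.2 m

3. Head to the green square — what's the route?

blocked — turn left 86°, forward 8.0 m, then turn right 36°, forward 7.0 m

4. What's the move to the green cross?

turn left 94°, forward 6.5 m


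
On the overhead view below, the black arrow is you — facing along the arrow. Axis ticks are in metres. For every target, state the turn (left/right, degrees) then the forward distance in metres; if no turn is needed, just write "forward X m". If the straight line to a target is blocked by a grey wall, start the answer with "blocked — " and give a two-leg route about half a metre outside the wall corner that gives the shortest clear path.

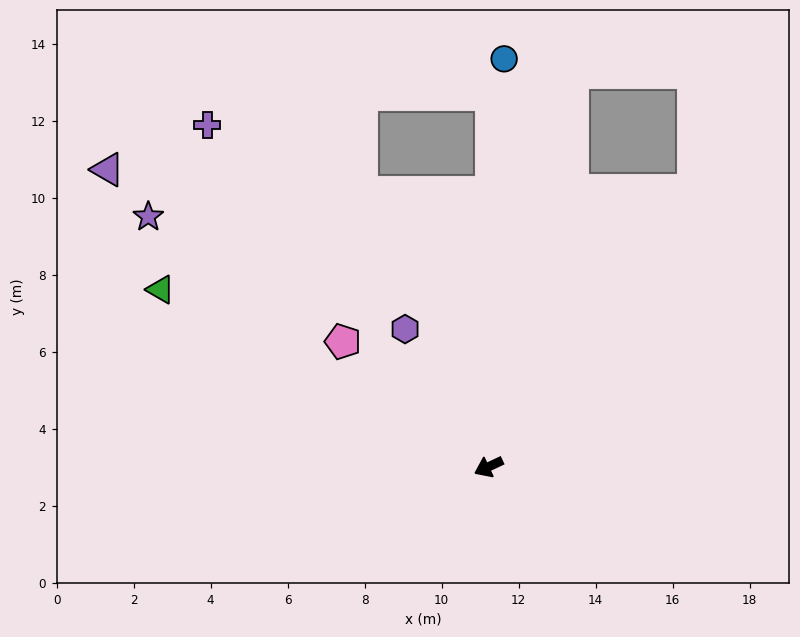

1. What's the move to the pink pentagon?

turn right 66°, forward 5.0 m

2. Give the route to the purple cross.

turn right 76°, forward 11.5 m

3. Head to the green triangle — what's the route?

turn right 54°, forward 9.7 m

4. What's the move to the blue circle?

turn right 117°, forward 10.6 m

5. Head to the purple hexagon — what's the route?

turn right 84°, forward 4.2 m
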